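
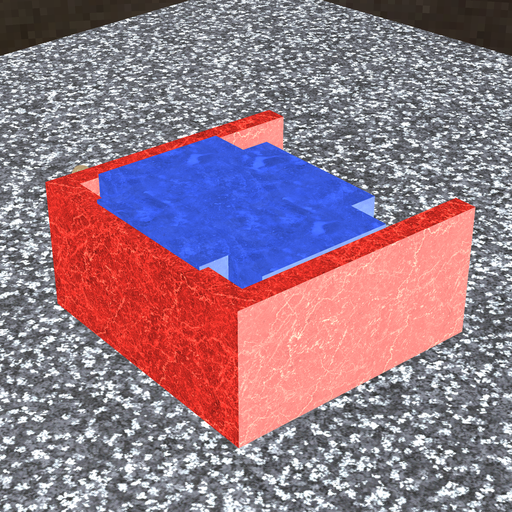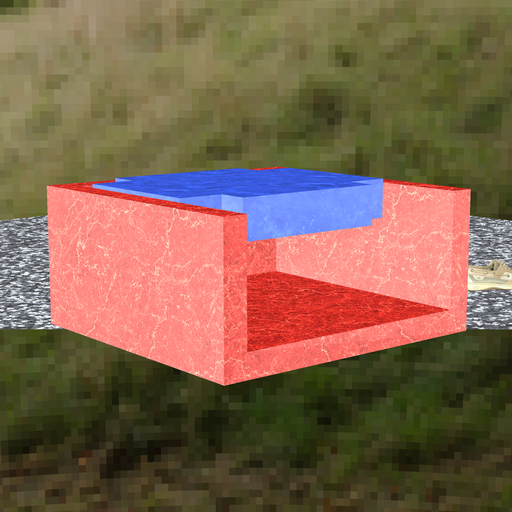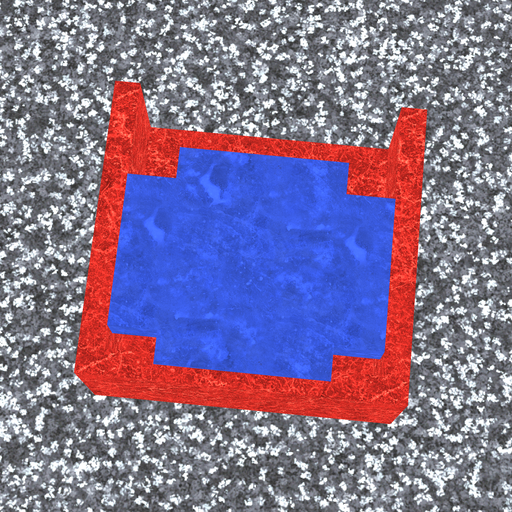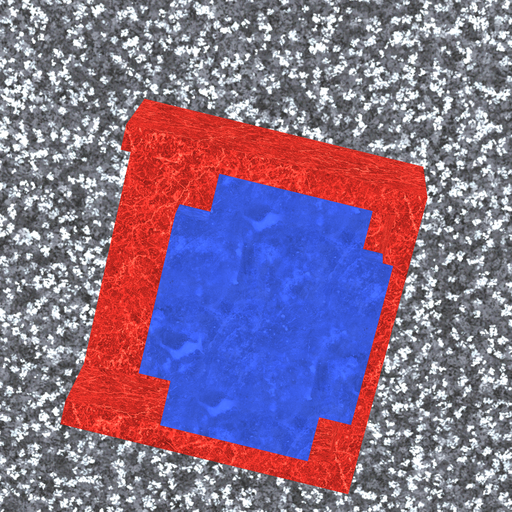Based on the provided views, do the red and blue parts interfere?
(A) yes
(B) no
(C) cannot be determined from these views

(A) yes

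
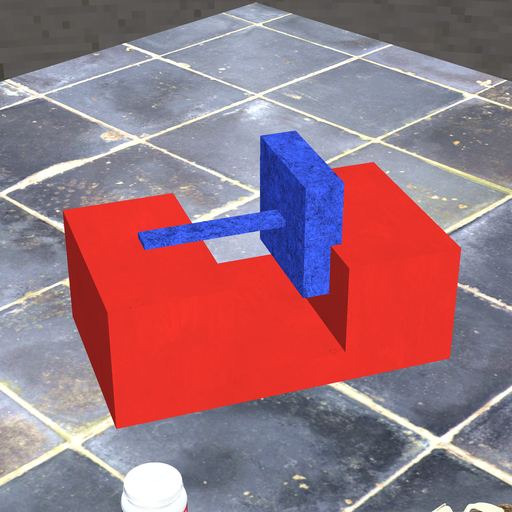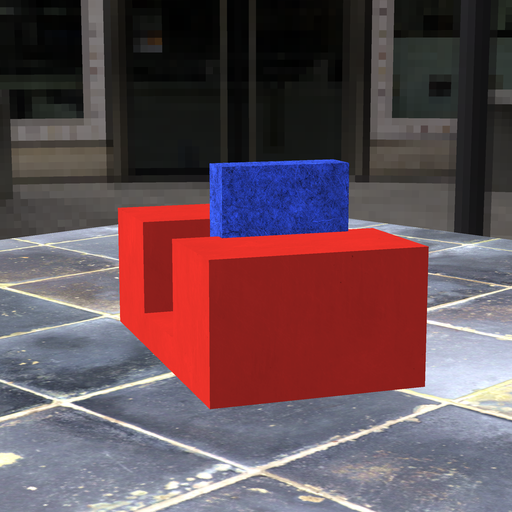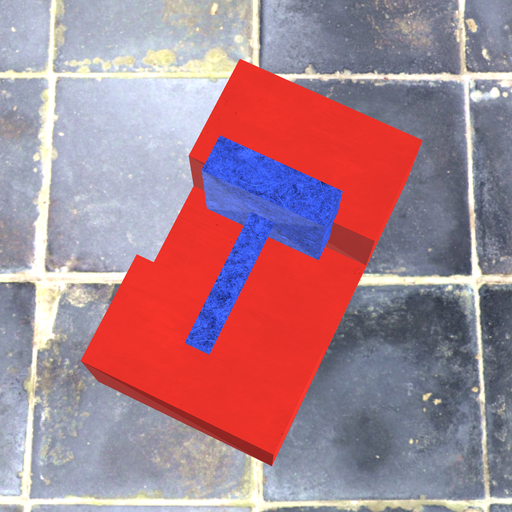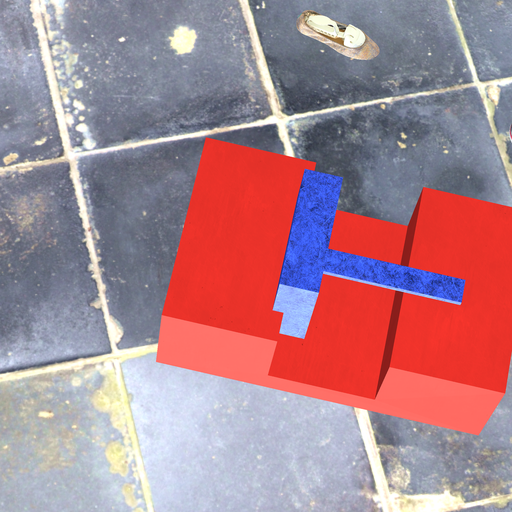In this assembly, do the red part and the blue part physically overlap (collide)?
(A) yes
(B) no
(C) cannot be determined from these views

(A) yes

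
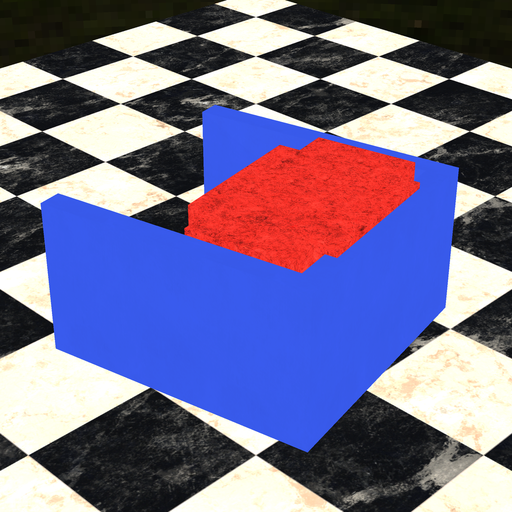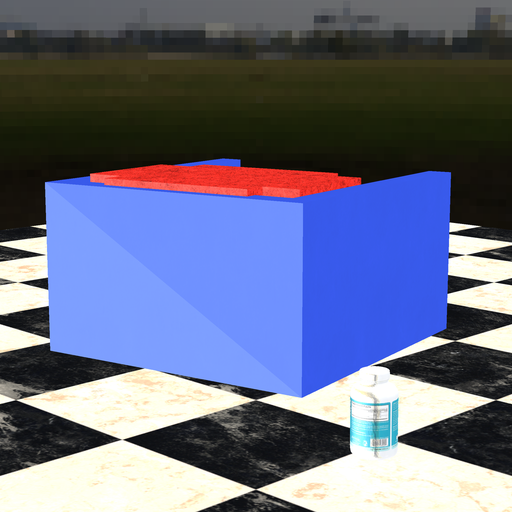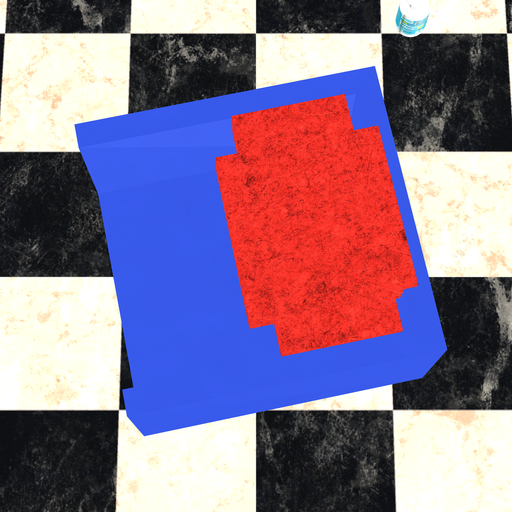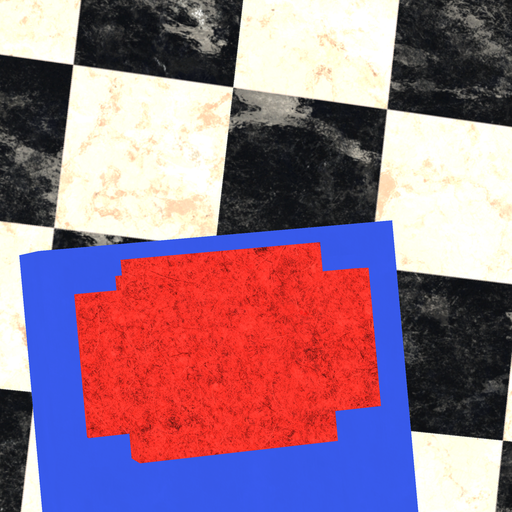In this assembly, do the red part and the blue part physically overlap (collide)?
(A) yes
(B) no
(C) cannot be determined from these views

(A) yes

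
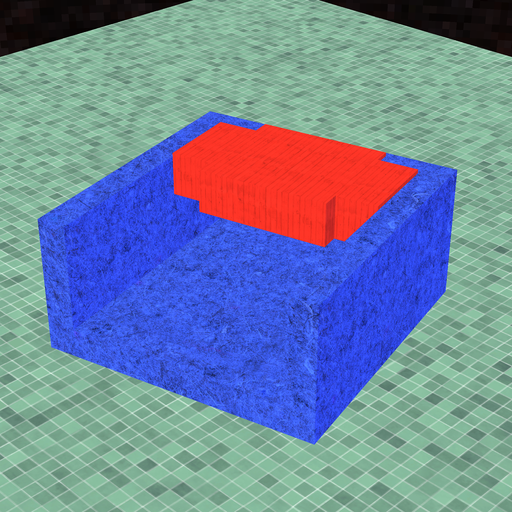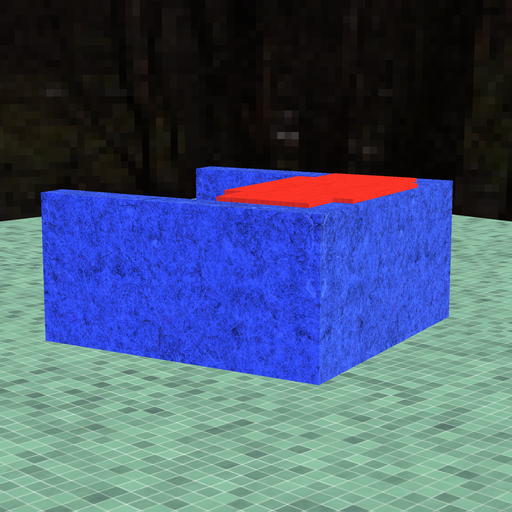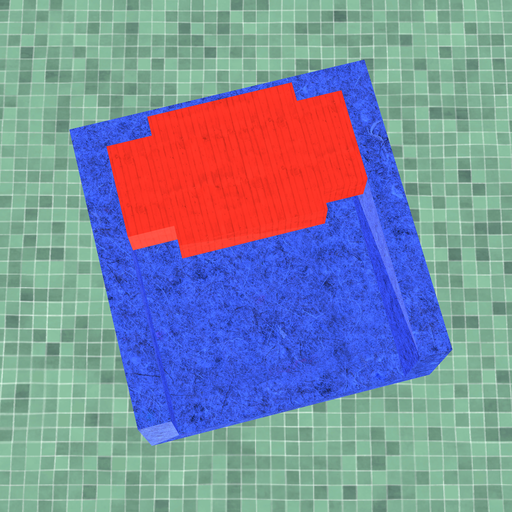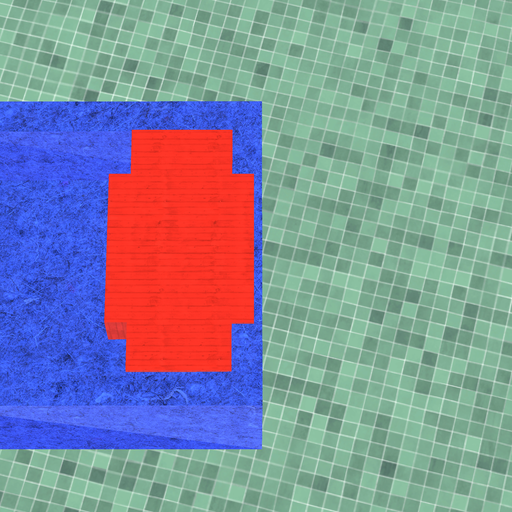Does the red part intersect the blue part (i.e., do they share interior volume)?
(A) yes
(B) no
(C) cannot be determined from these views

(A) yes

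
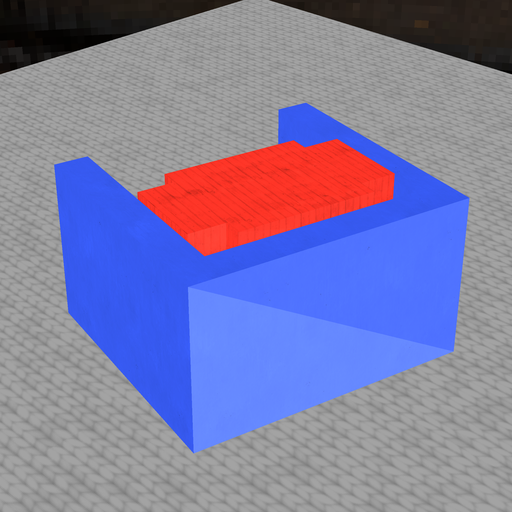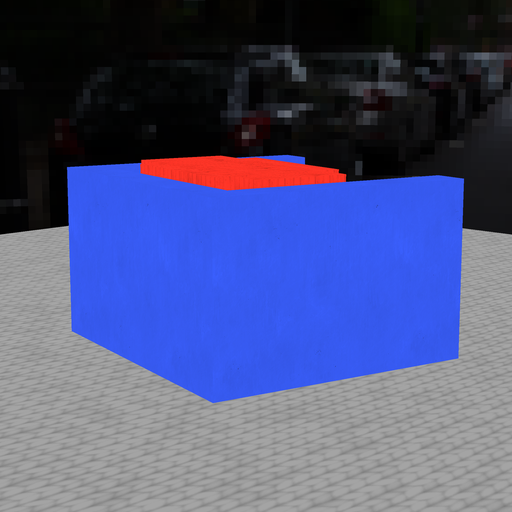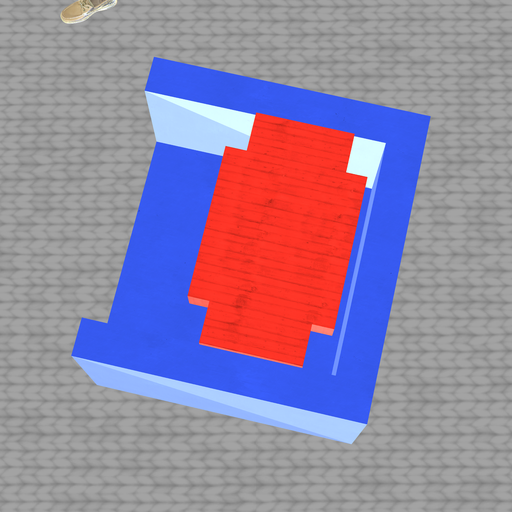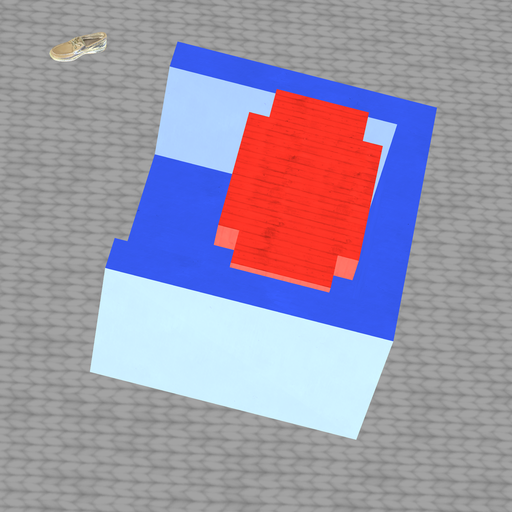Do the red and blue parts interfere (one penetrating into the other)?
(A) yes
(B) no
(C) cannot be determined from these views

(B) no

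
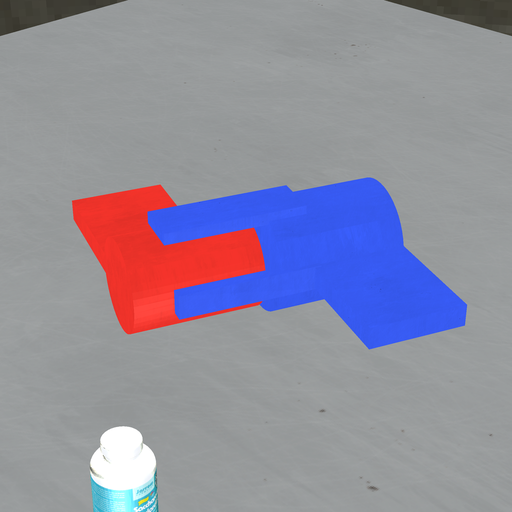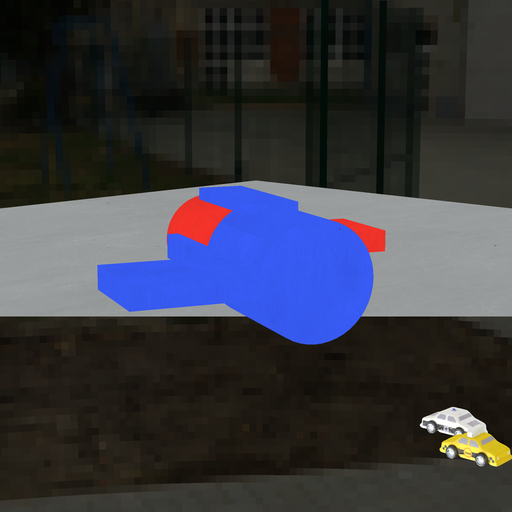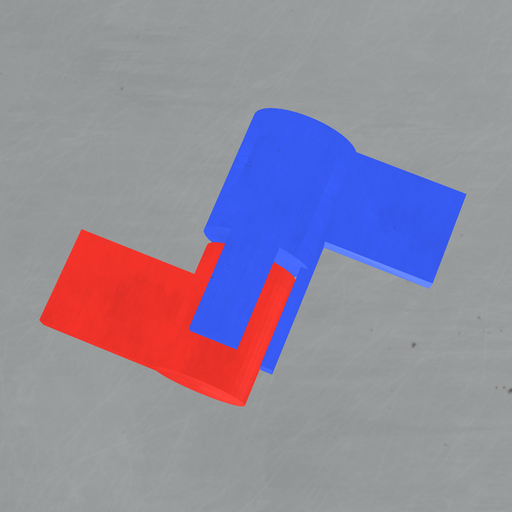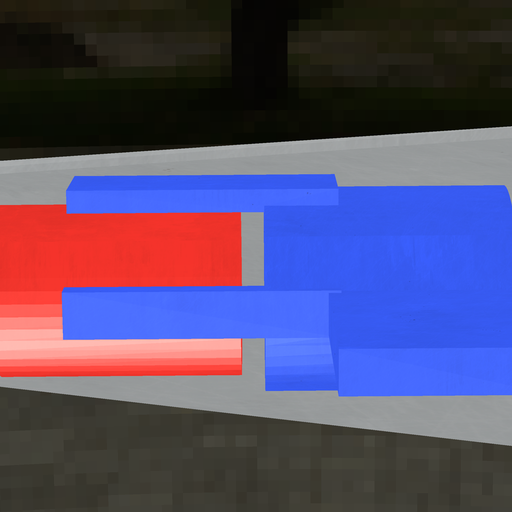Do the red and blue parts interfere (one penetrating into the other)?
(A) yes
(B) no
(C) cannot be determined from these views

(B) no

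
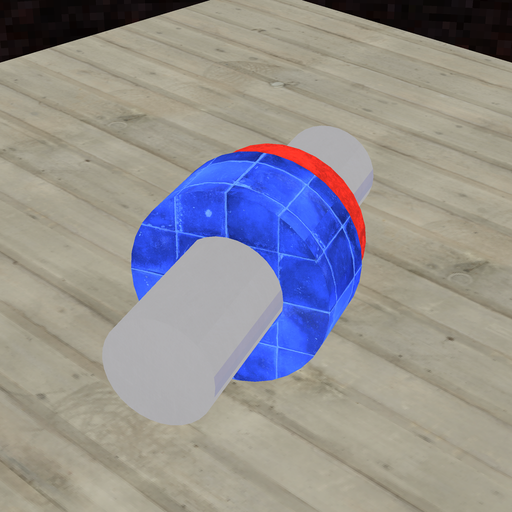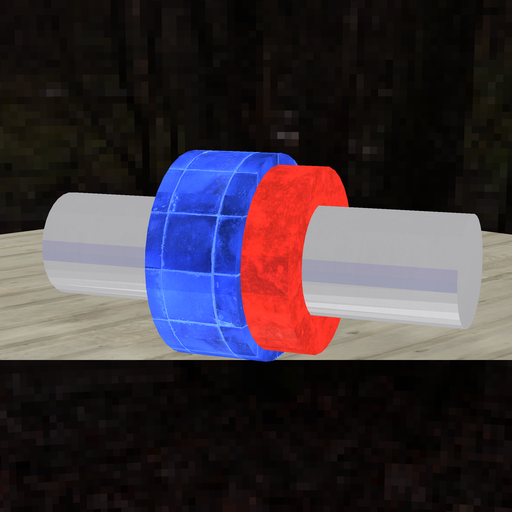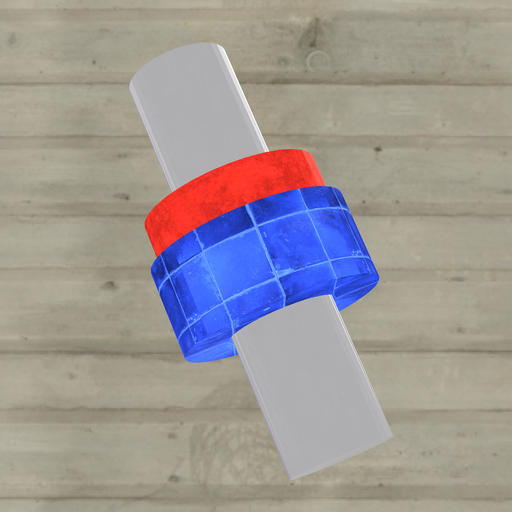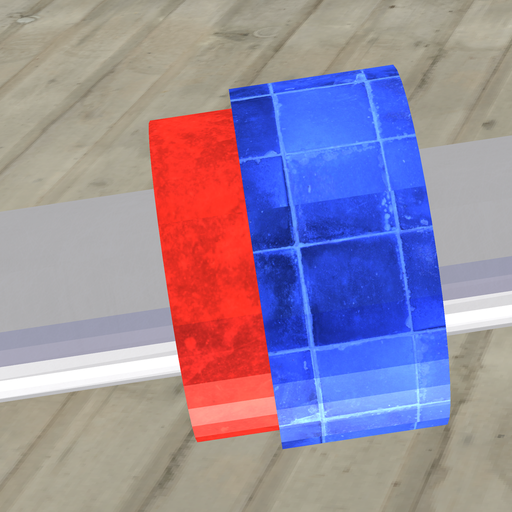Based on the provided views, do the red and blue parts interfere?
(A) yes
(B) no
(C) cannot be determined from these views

(A) yes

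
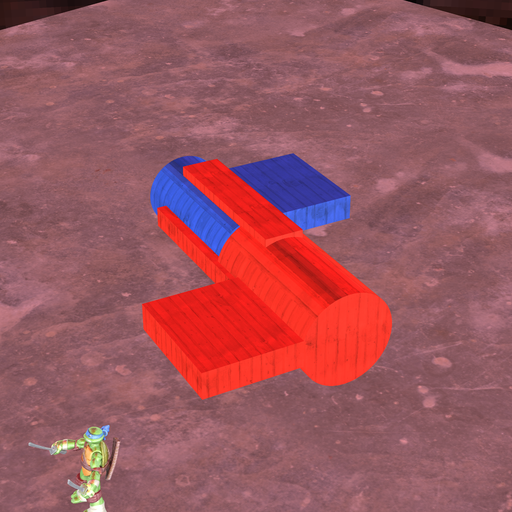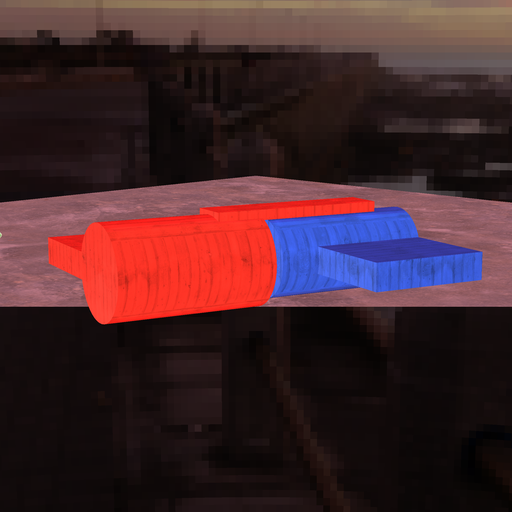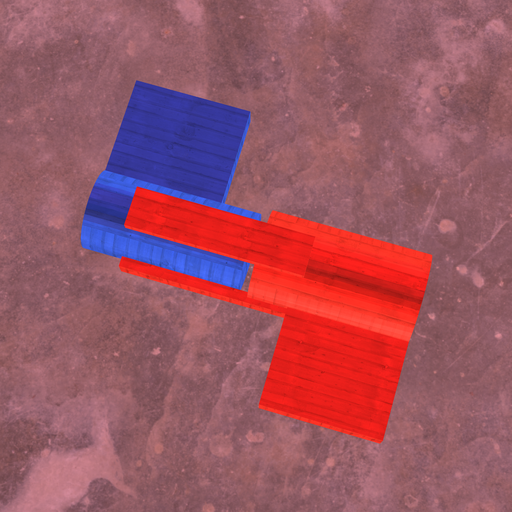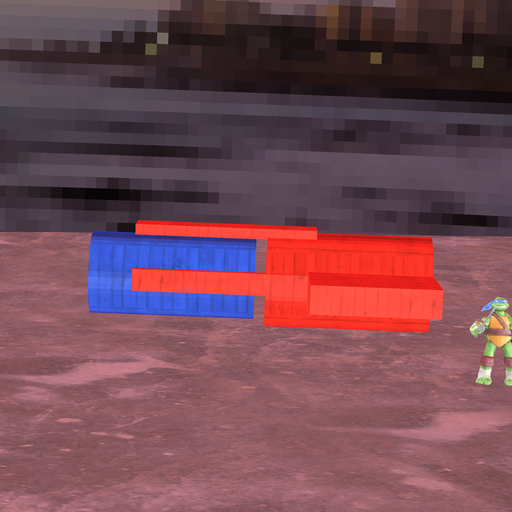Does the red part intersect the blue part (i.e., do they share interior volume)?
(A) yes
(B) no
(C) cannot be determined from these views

(B) no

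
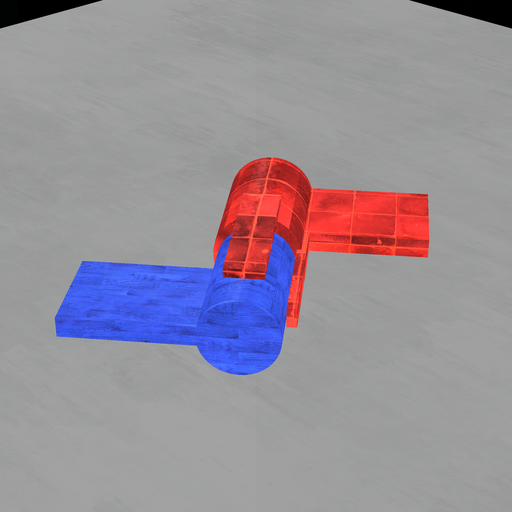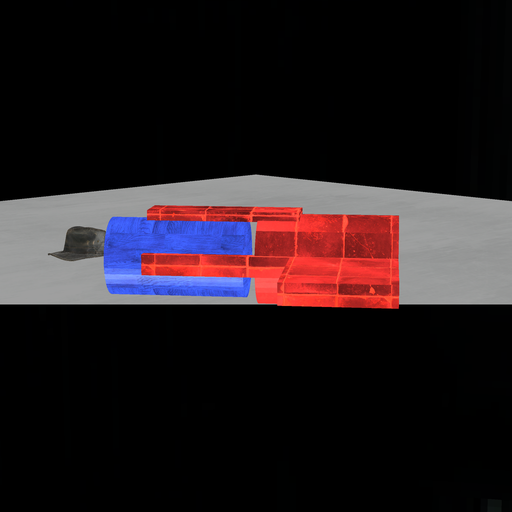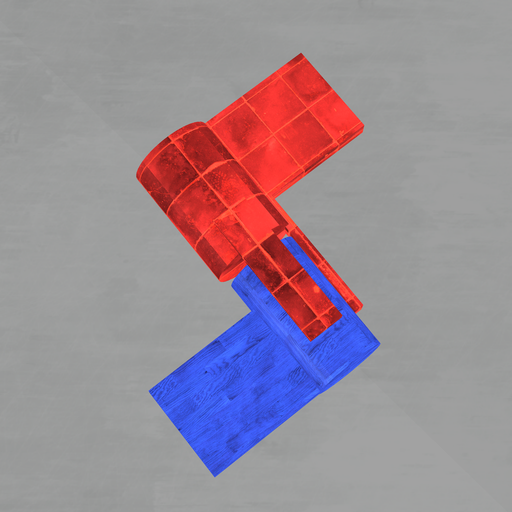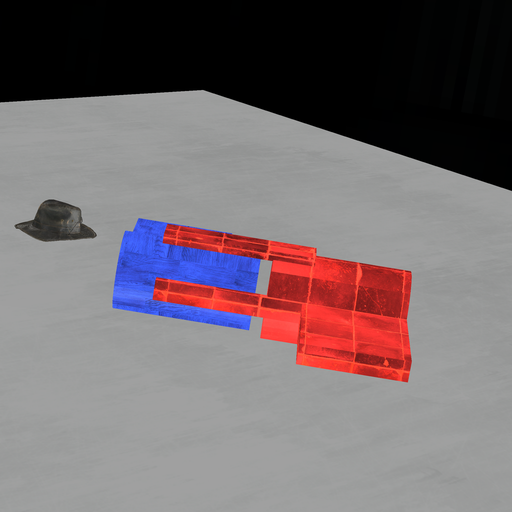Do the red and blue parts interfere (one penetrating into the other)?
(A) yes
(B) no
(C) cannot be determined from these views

(B) no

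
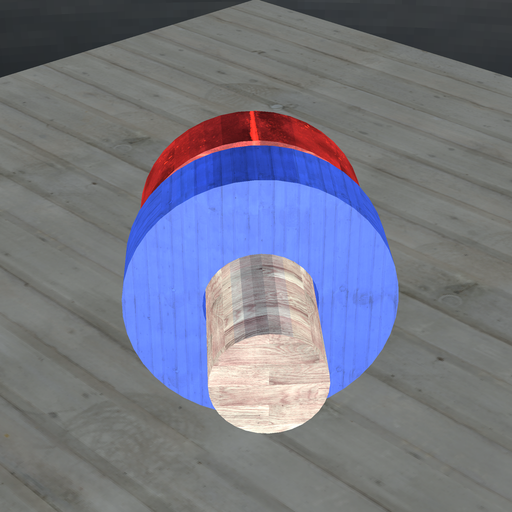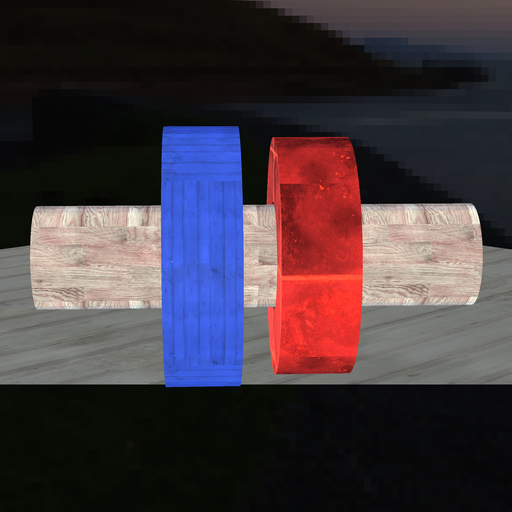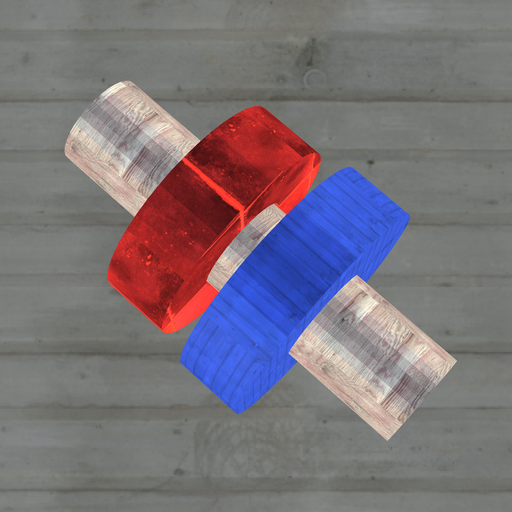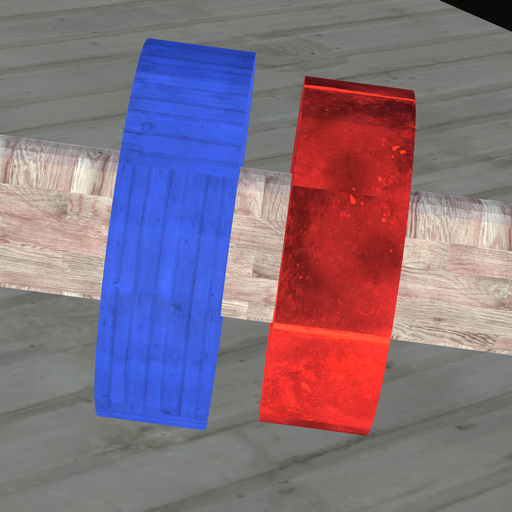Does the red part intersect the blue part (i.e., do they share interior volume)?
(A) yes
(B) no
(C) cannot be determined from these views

(B) no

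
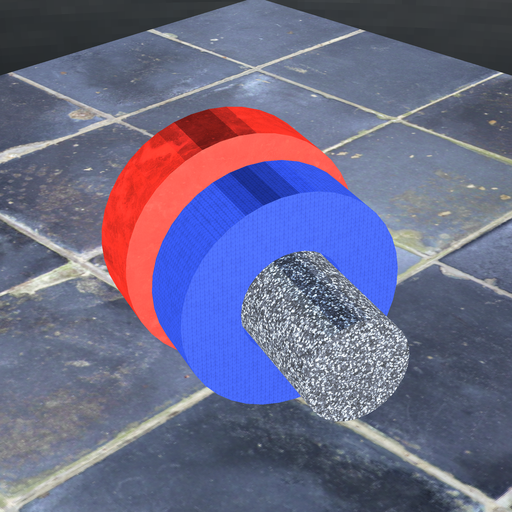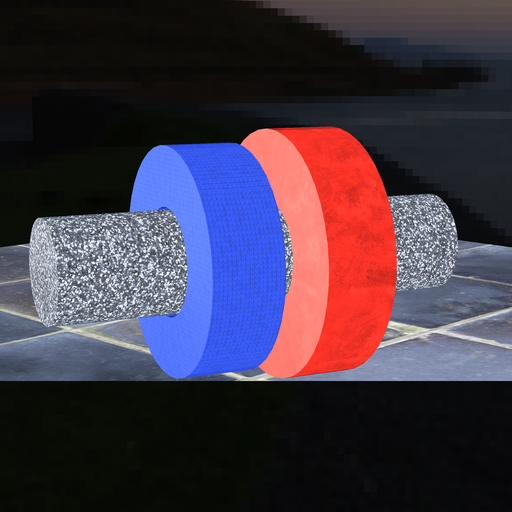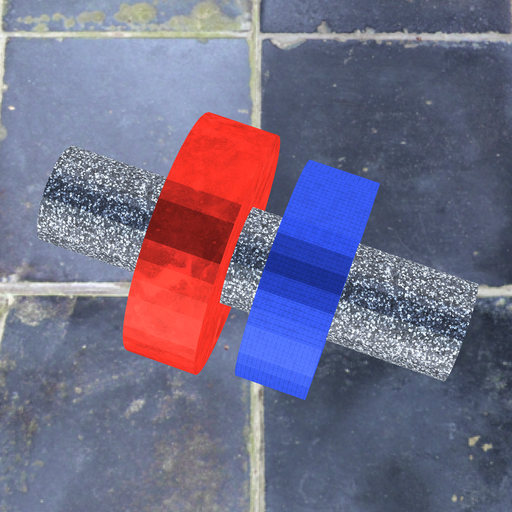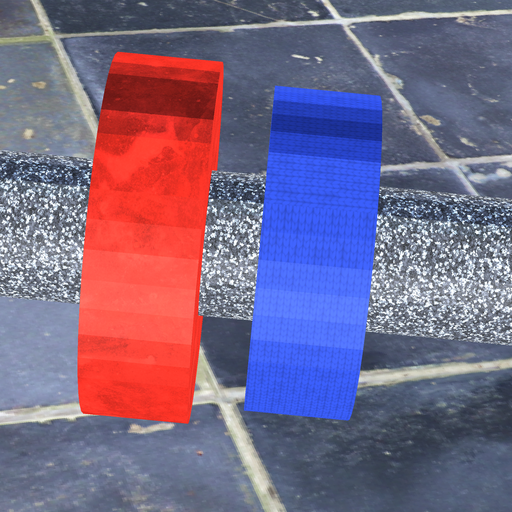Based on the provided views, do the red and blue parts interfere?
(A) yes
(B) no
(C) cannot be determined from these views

(B) no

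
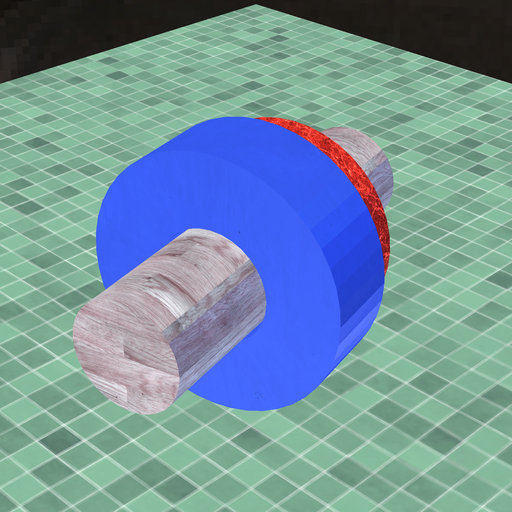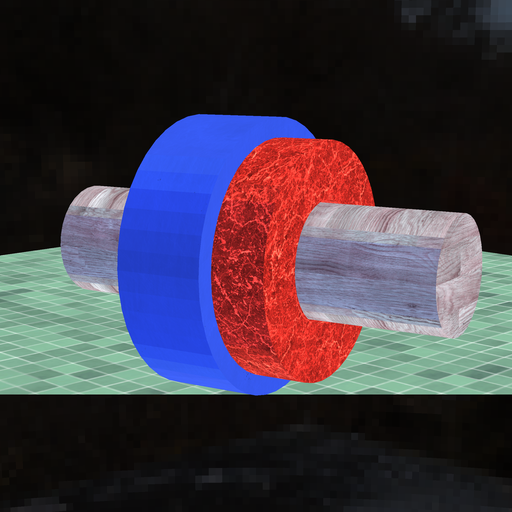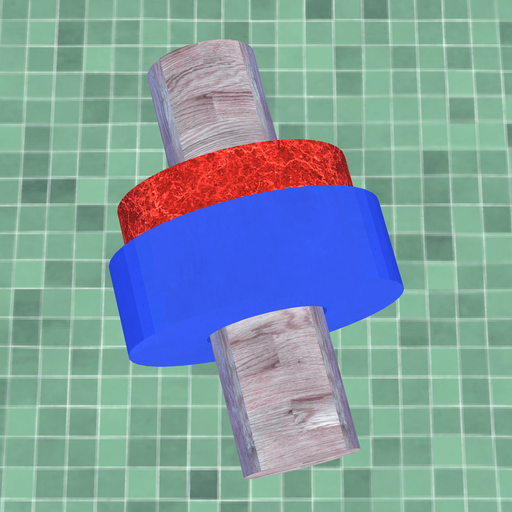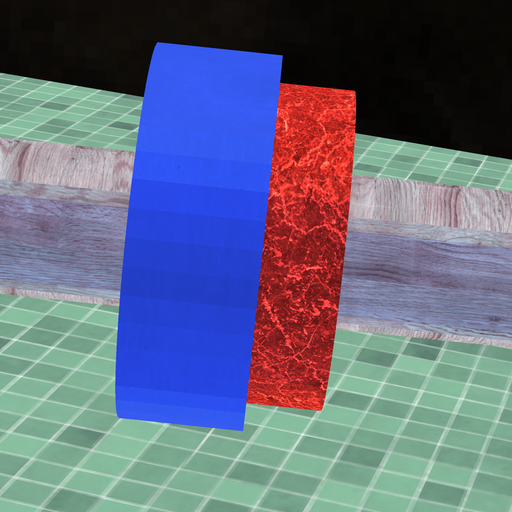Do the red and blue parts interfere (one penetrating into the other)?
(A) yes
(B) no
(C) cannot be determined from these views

(A) yes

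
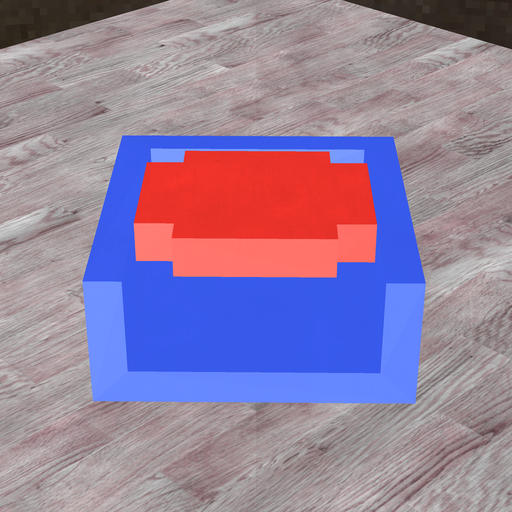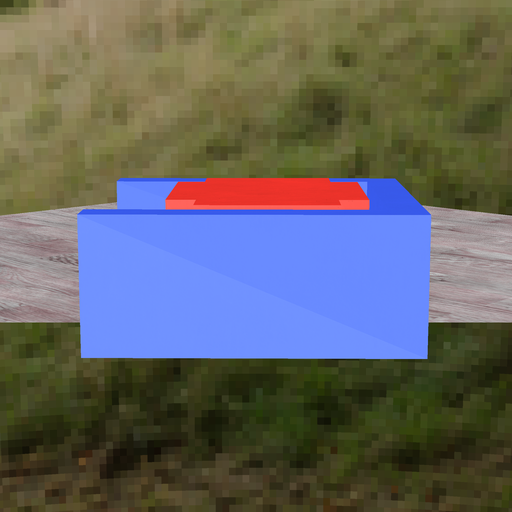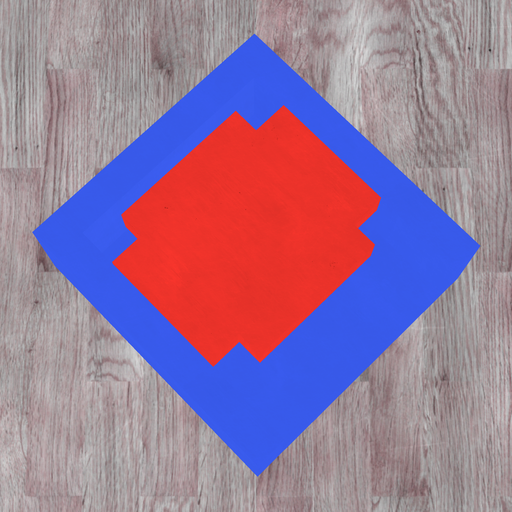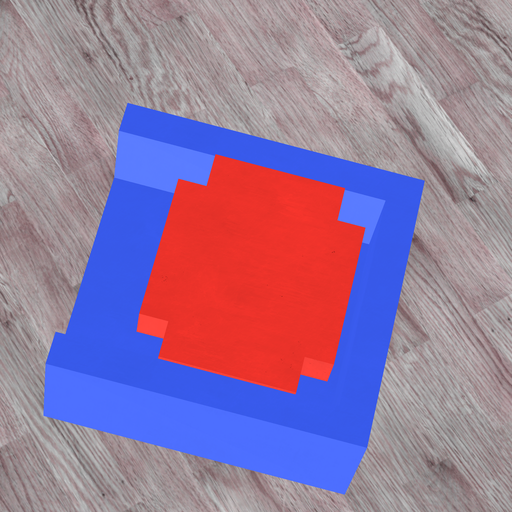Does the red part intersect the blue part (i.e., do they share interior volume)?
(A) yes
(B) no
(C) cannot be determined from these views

(B) no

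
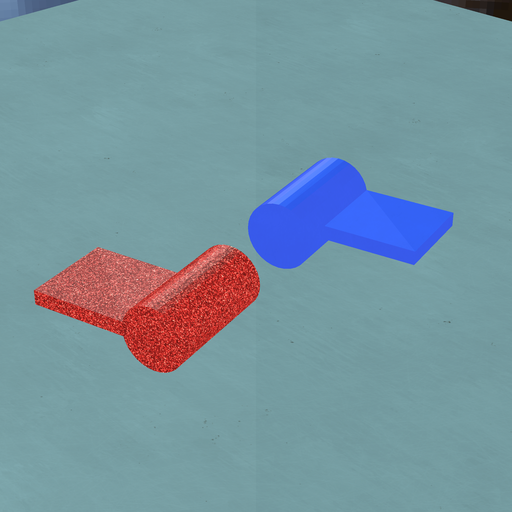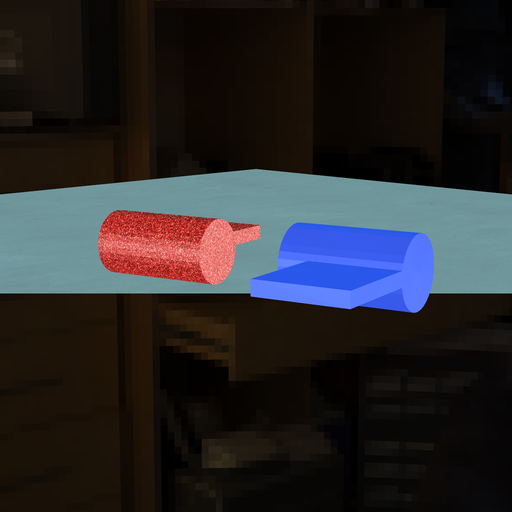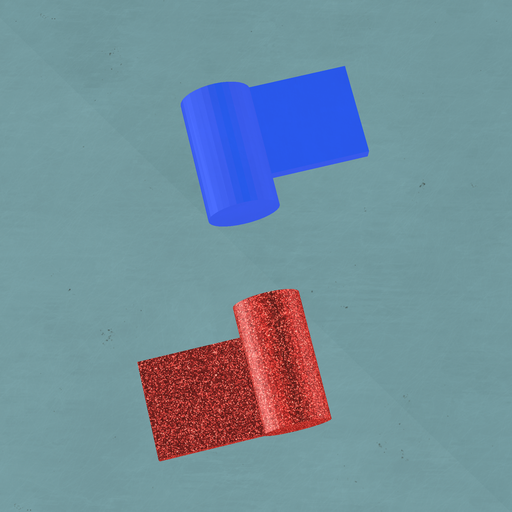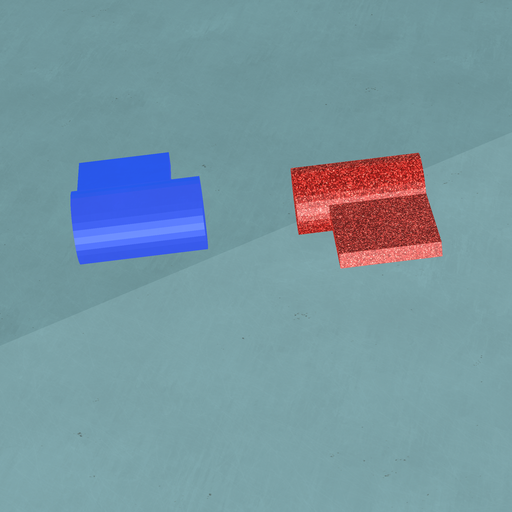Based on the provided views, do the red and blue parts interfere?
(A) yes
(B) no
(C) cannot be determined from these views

(B) no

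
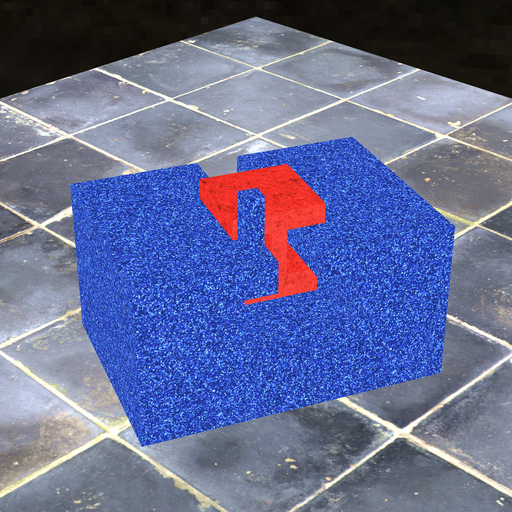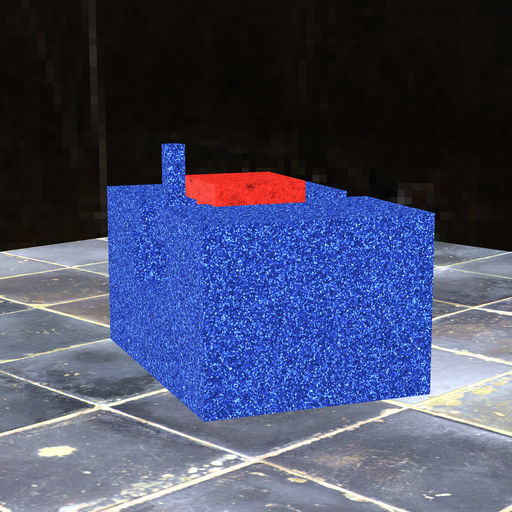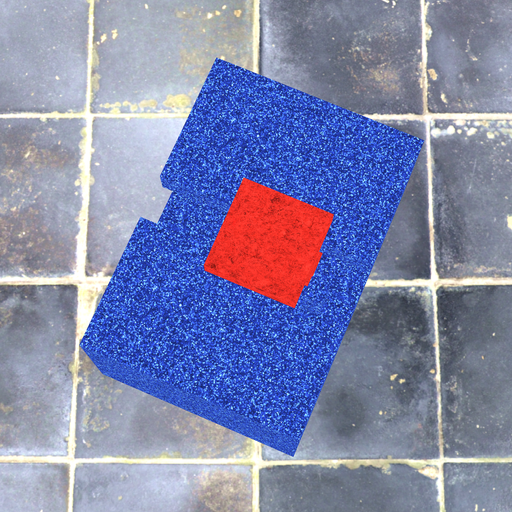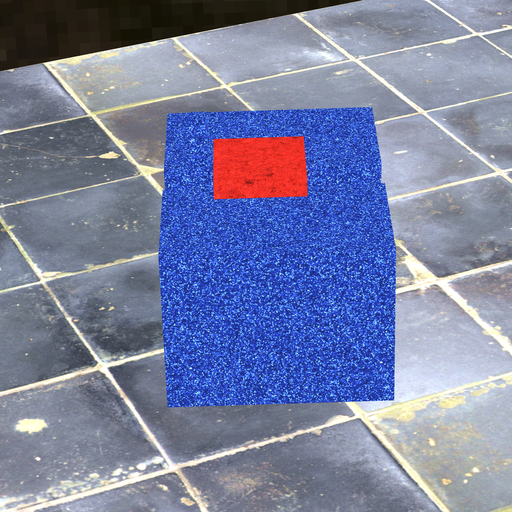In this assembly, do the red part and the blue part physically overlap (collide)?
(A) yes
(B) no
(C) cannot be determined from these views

(B) no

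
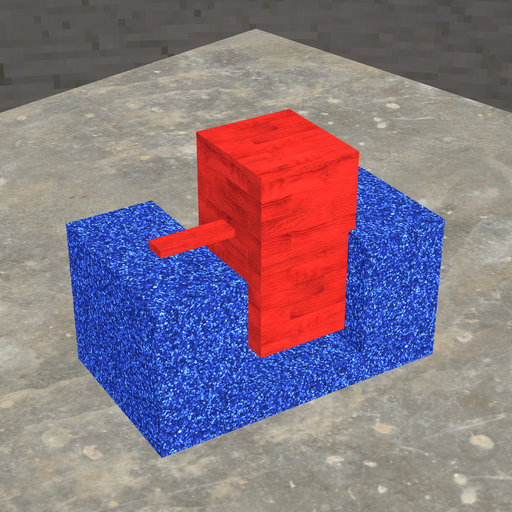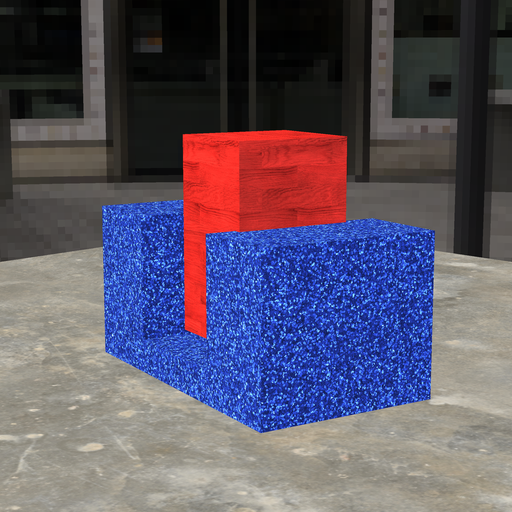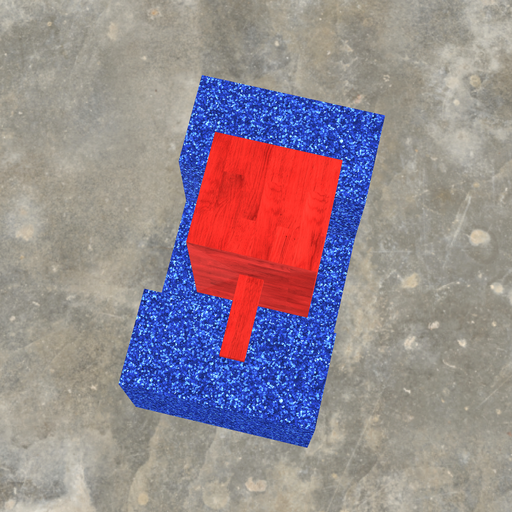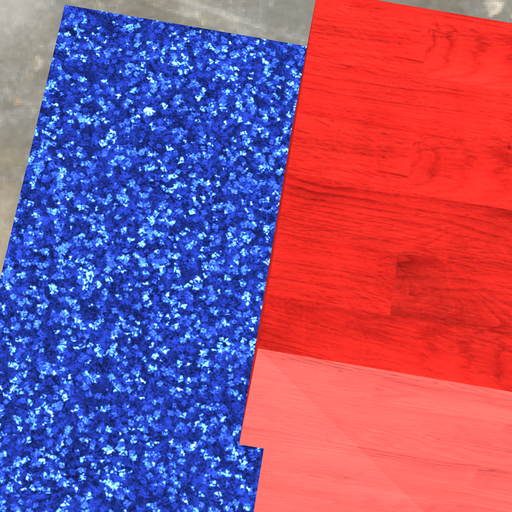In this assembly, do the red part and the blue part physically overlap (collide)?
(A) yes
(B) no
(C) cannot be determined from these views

(A) yes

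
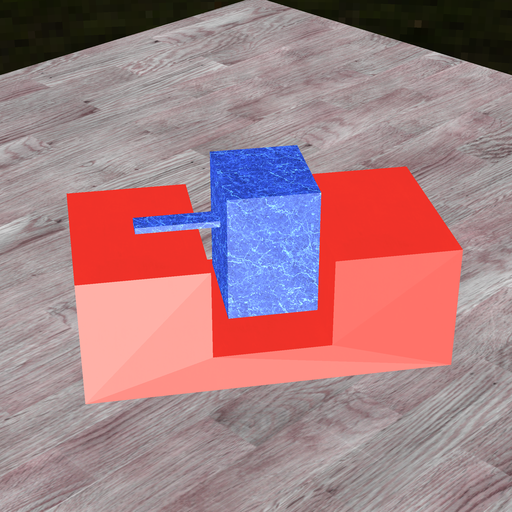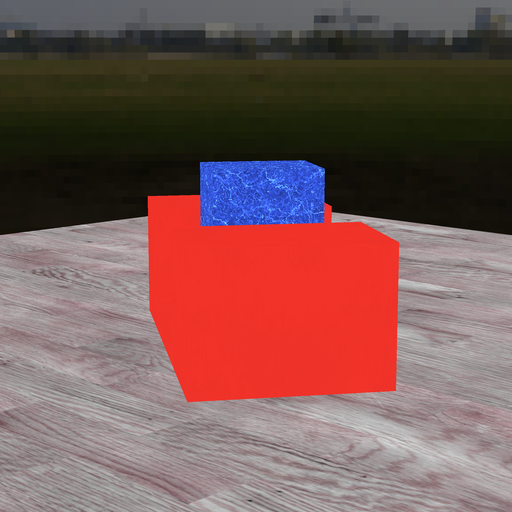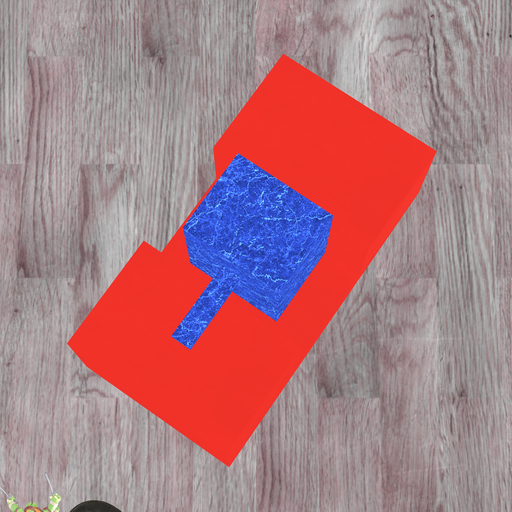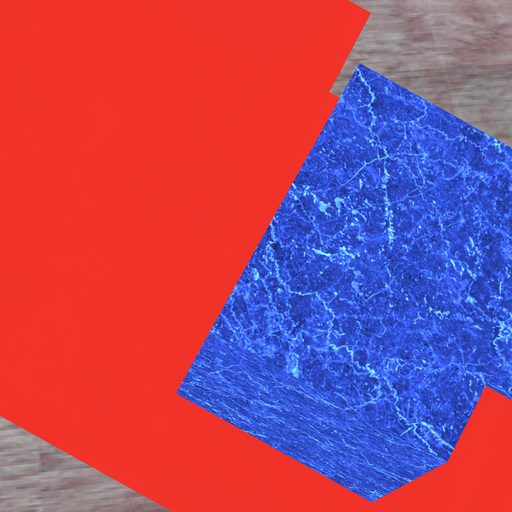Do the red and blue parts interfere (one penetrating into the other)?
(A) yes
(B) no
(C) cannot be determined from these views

(B) no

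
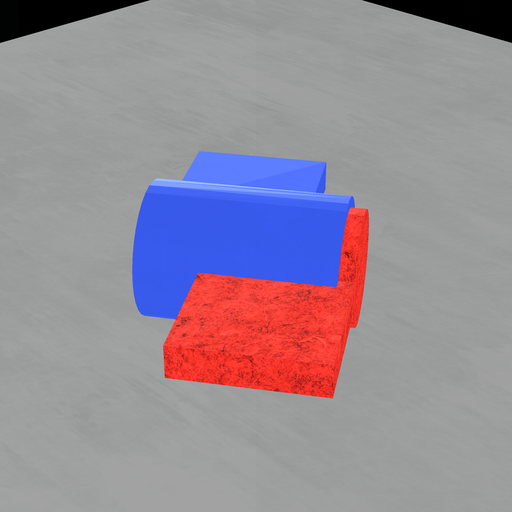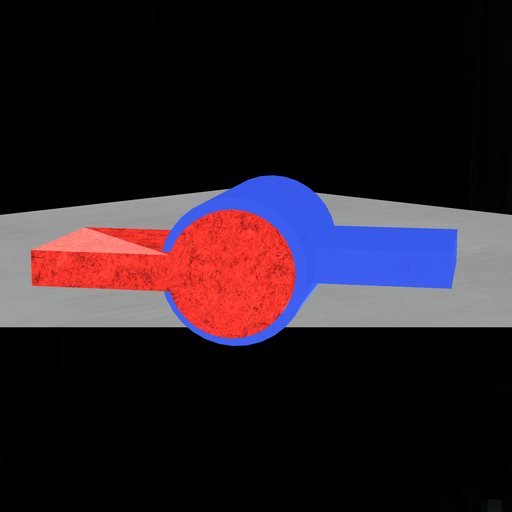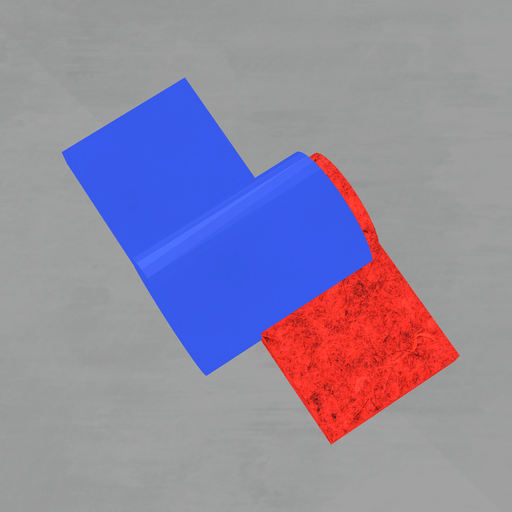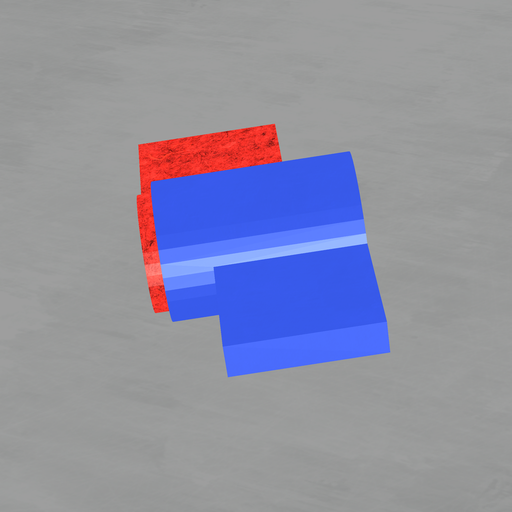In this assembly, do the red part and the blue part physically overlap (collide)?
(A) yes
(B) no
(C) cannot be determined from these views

(A) yes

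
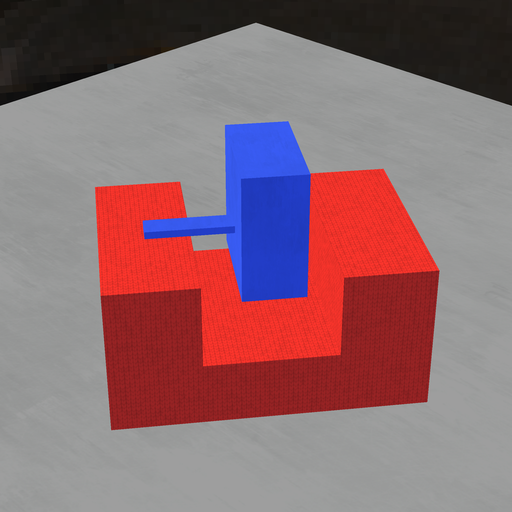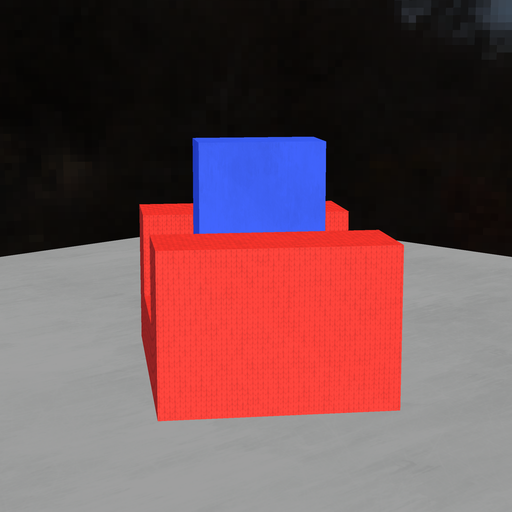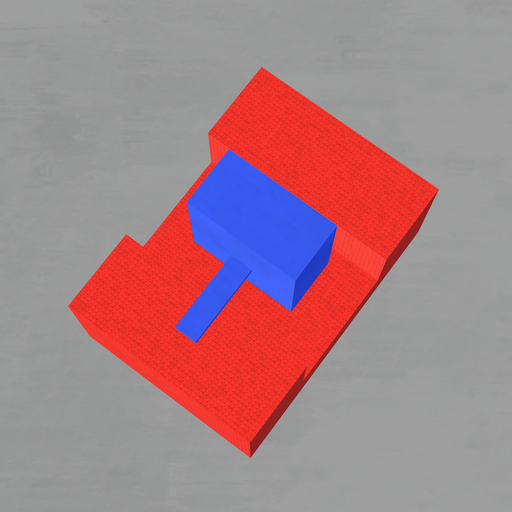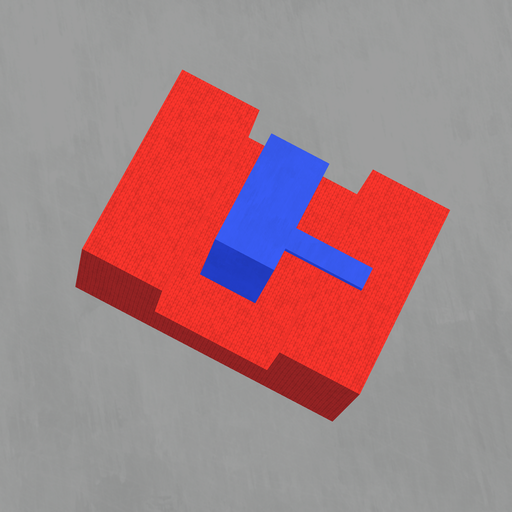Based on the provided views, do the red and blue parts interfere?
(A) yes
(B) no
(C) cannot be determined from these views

(B) no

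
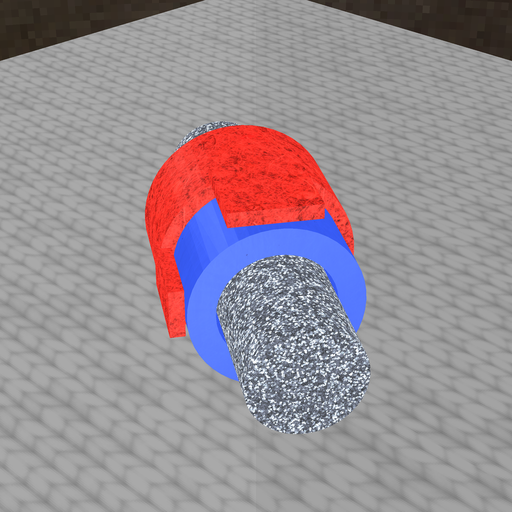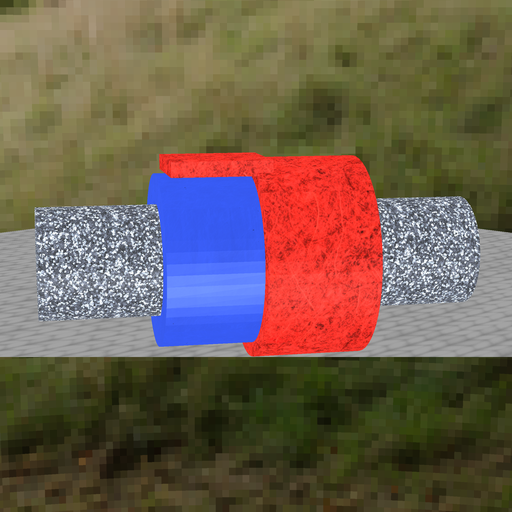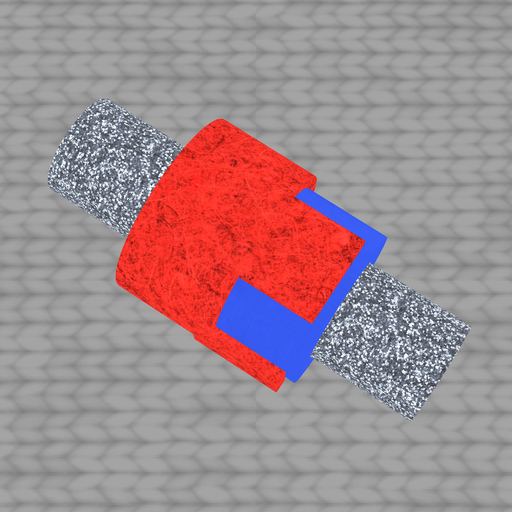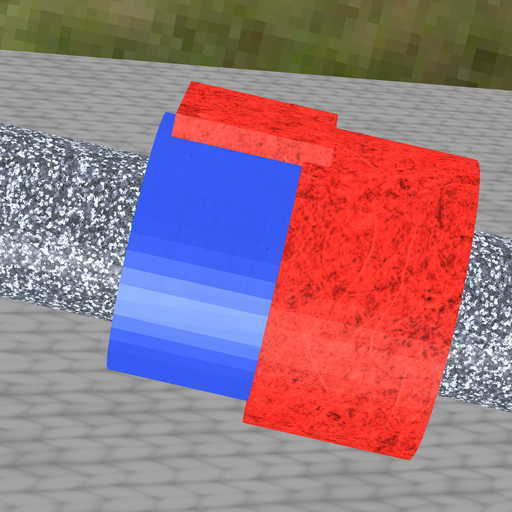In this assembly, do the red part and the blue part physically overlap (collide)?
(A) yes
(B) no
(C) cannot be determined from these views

(A) yes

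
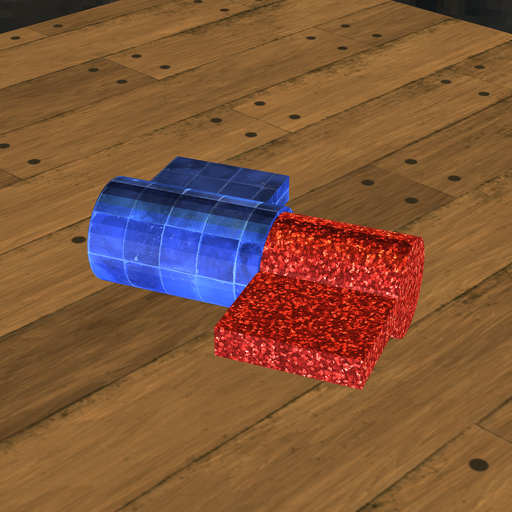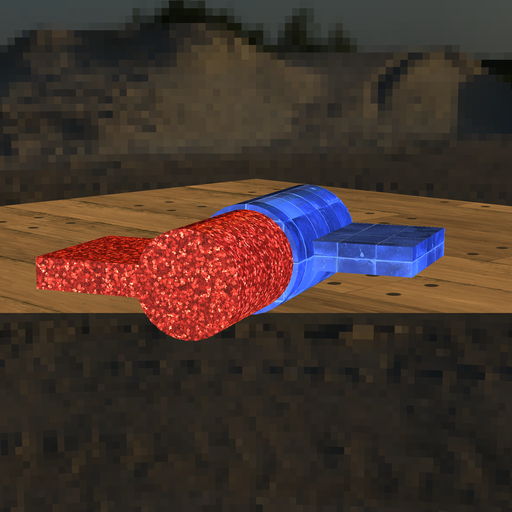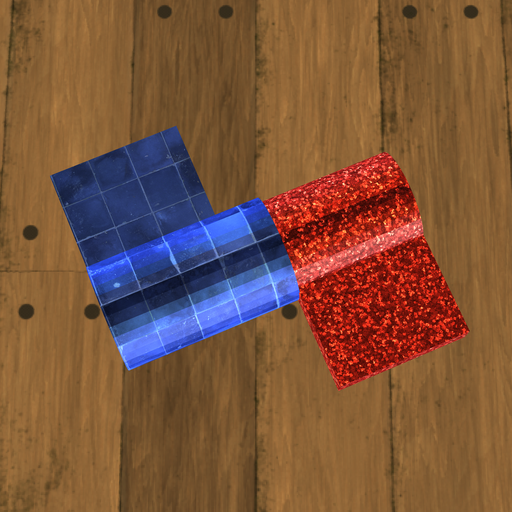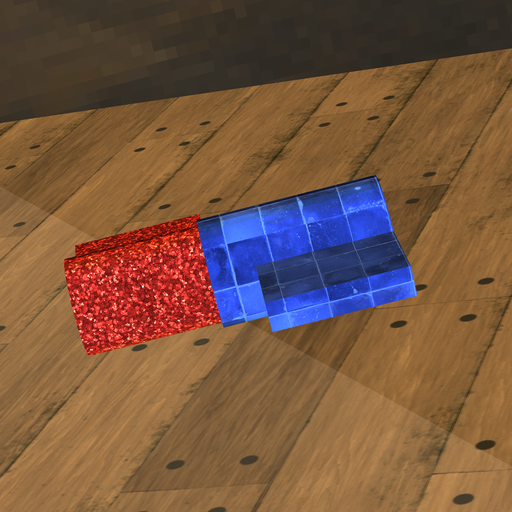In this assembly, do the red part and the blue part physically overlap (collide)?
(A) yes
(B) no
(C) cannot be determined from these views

(A) yes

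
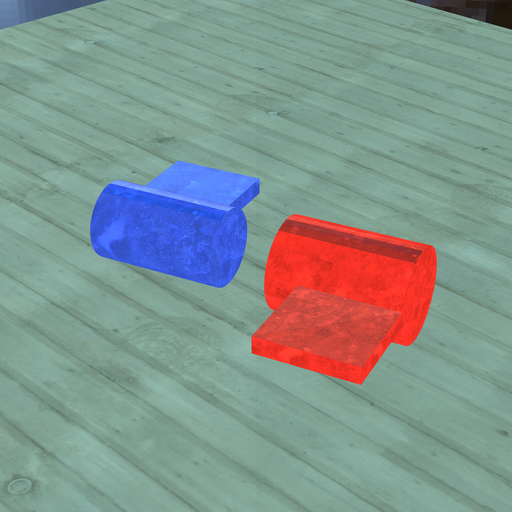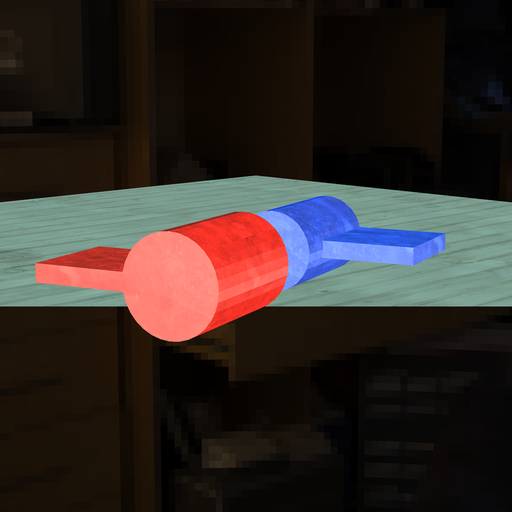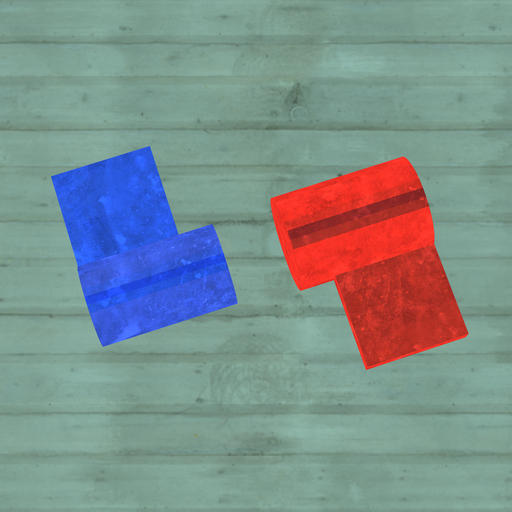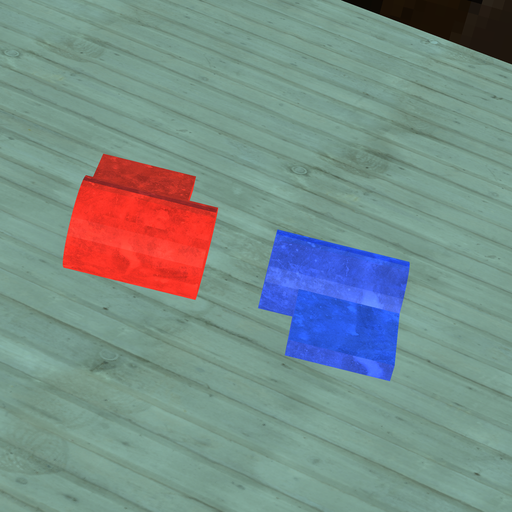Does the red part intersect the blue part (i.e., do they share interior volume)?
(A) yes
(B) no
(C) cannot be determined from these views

(B) no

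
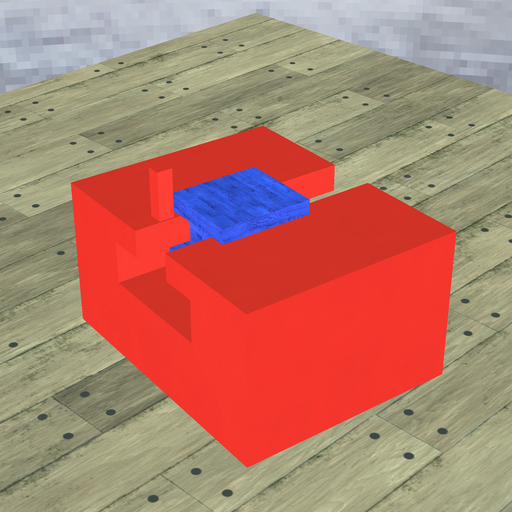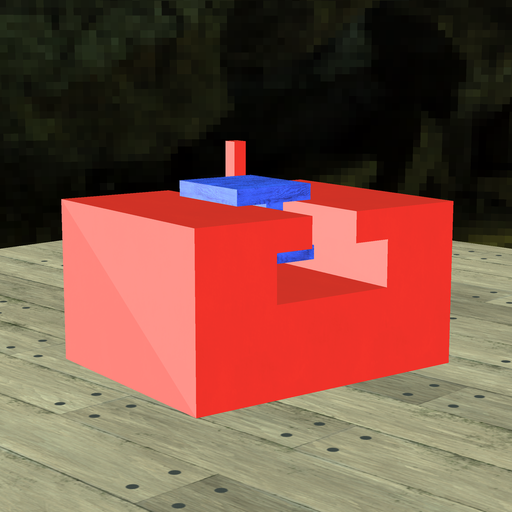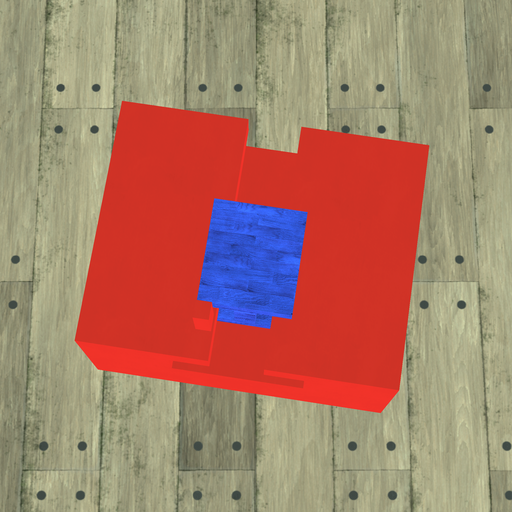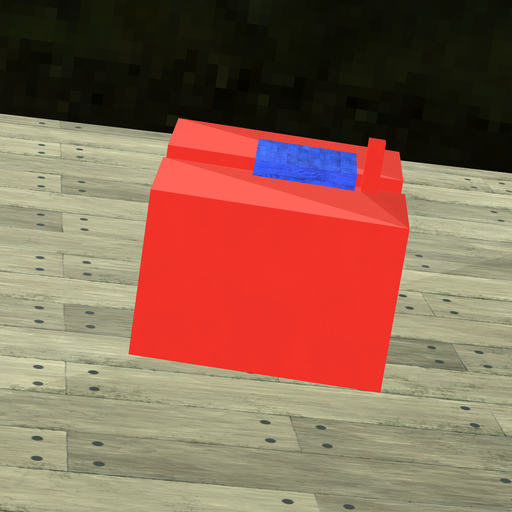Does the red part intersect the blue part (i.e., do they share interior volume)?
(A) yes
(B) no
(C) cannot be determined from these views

(B) no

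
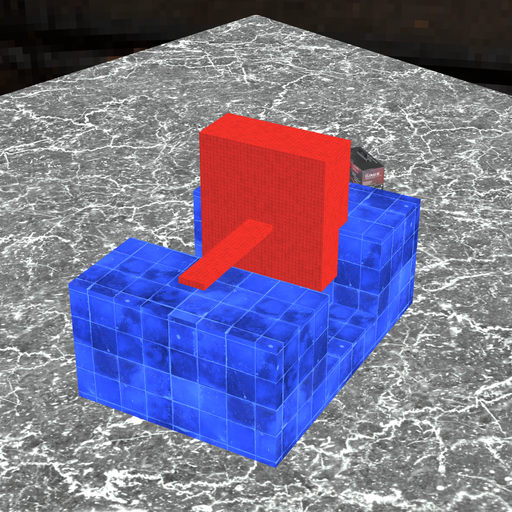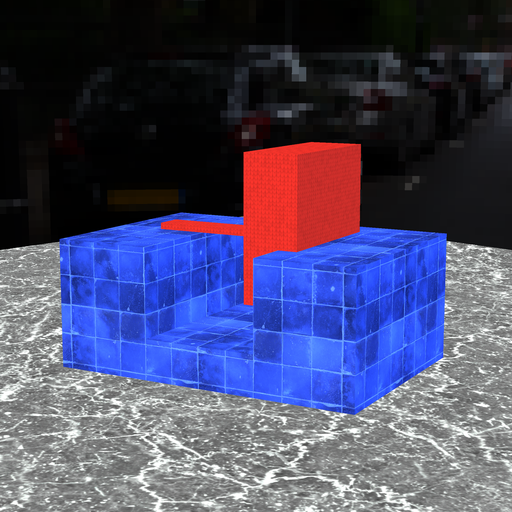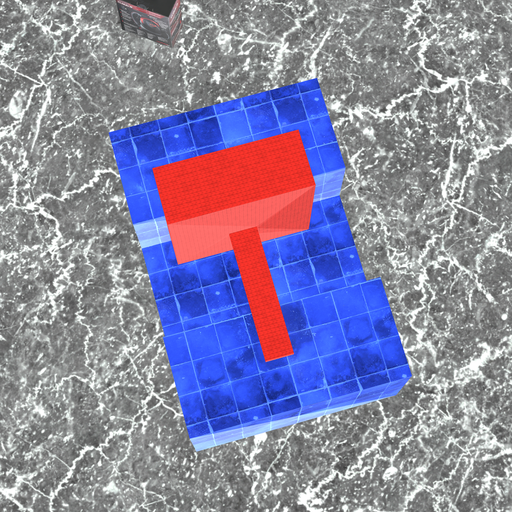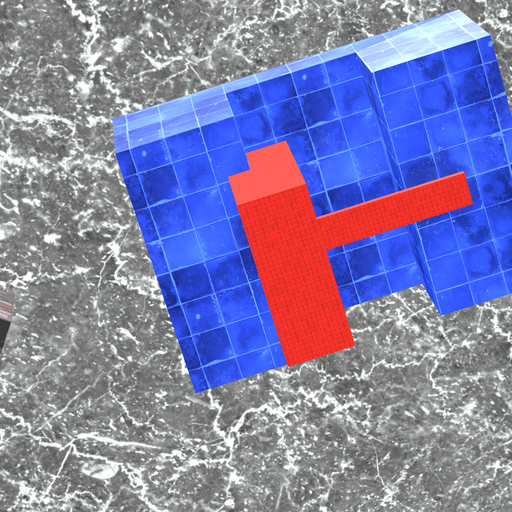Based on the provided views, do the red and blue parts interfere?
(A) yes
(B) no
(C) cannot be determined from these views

(A) yes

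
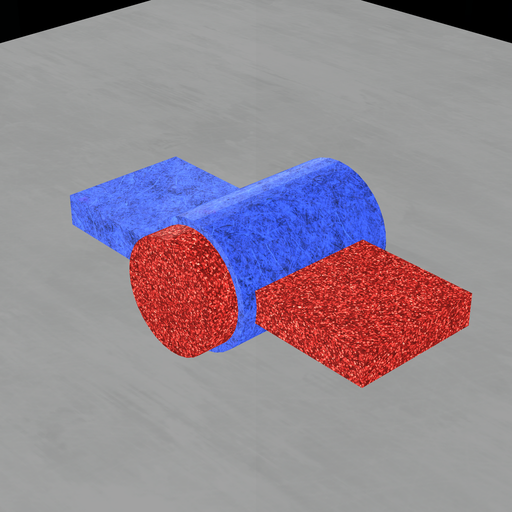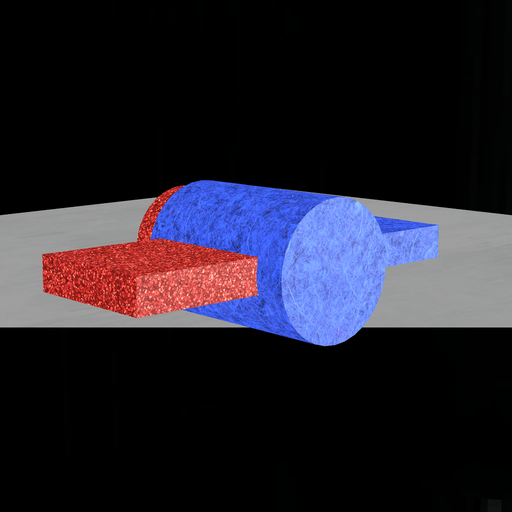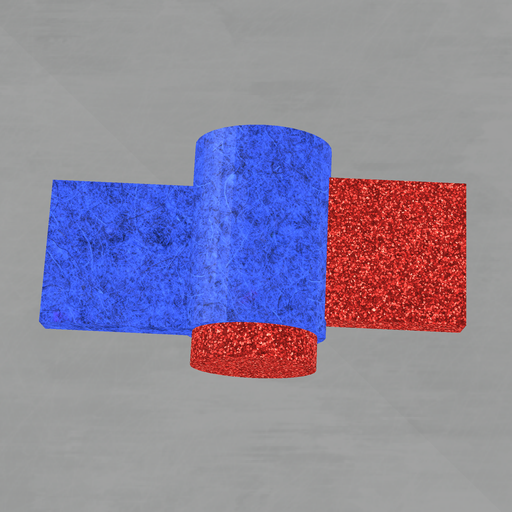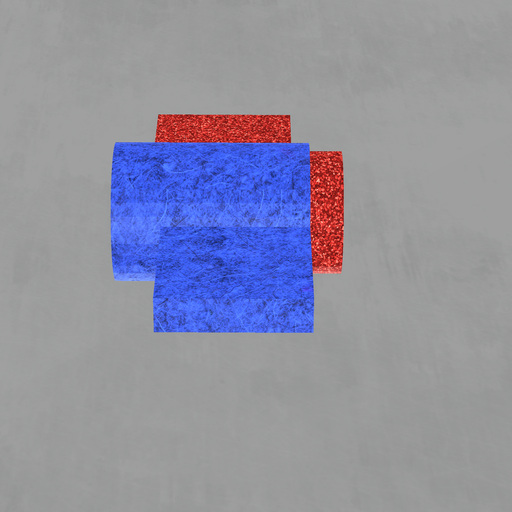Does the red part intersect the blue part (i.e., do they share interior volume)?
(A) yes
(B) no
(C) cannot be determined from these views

(A) yes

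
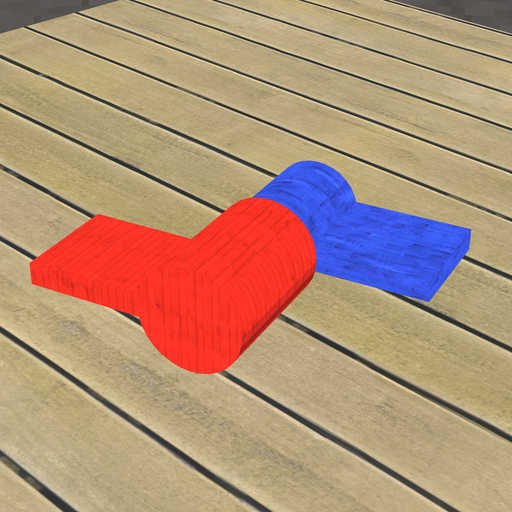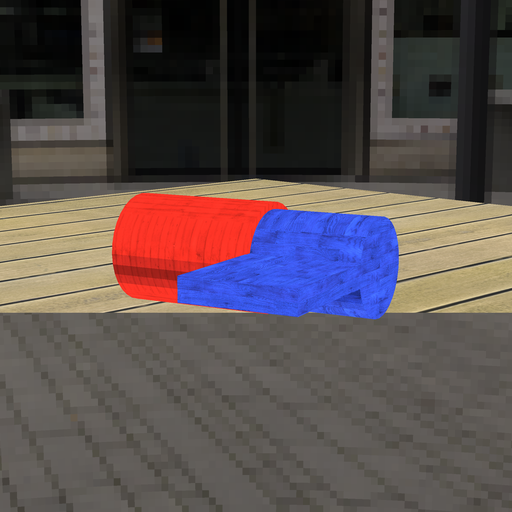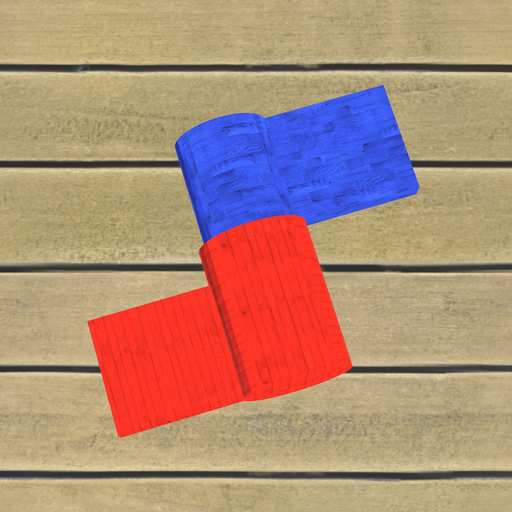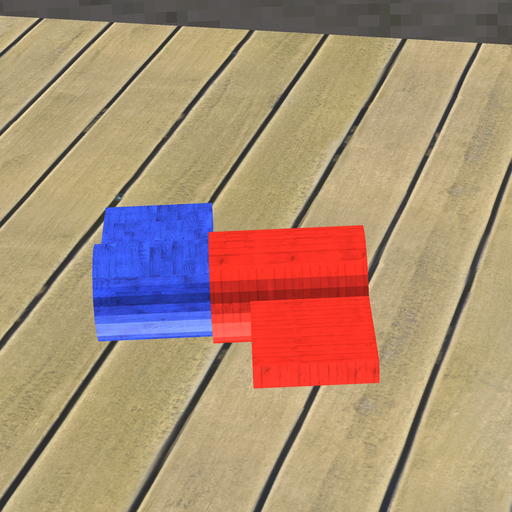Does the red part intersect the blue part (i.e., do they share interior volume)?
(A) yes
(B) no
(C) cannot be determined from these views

(A) yes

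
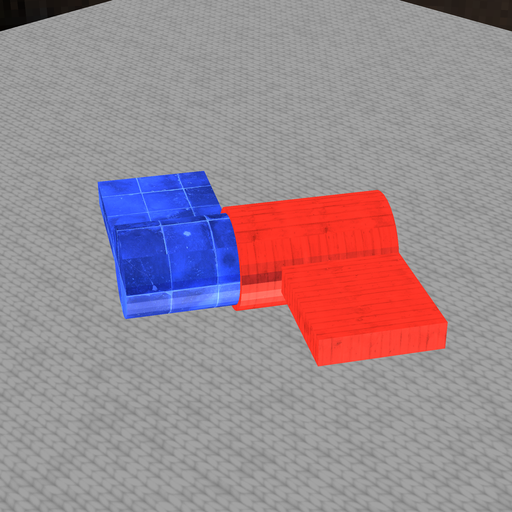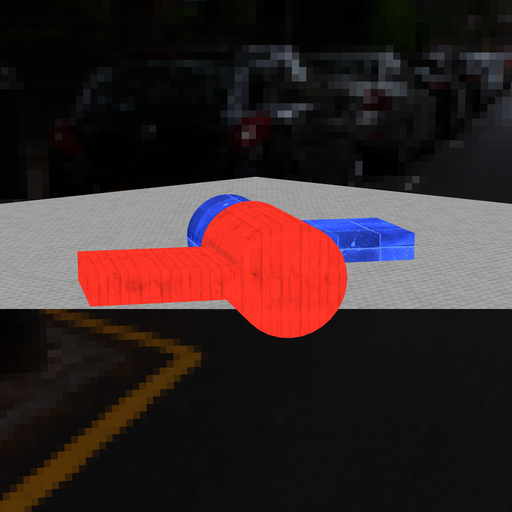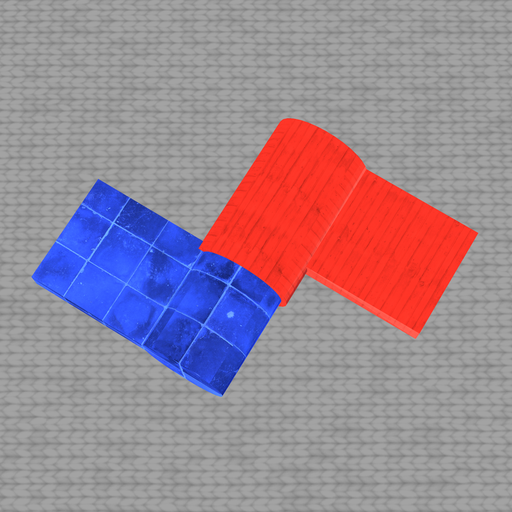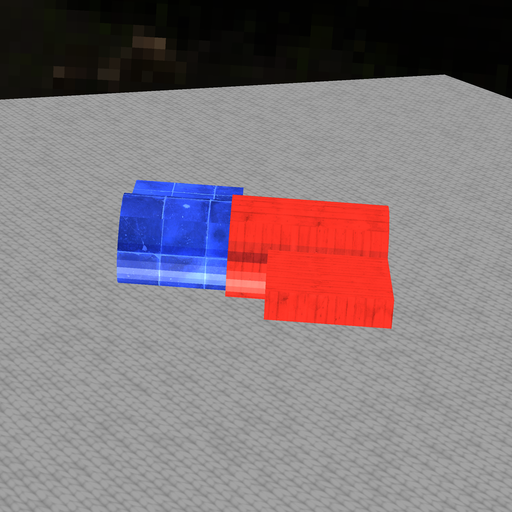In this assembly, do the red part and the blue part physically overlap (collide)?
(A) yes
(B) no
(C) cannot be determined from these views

(A) yes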